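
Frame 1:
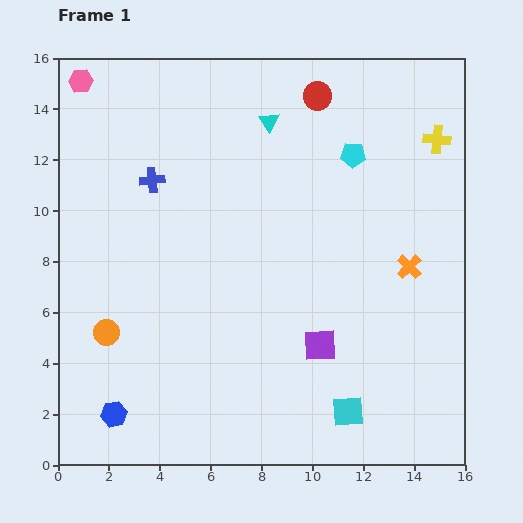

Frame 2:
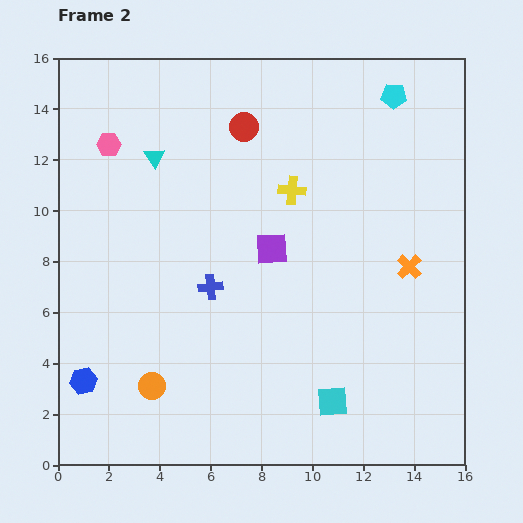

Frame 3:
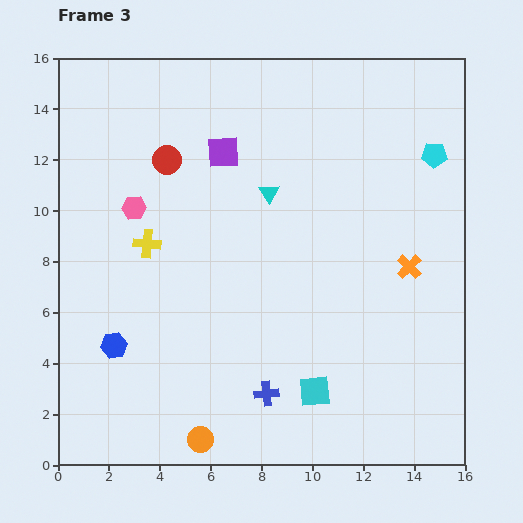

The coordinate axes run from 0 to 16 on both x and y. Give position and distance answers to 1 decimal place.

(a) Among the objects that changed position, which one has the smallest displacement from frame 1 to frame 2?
the cyan square

(moved 0.7)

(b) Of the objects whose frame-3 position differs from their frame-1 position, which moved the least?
the cyan square

(moved 1.5)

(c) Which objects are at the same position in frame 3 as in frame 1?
the orange cross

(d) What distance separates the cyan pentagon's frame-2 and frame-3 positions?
2.8

The cyan pentagon moved from (13.2, 14.5) to (14.8, 12.2), a distance of √(1.6² + 2.3²) ≈ 2.8.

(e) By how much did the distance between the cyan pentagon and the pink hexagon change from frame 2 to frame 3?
+0.6

Distance in frame 2: 11.4. Distance in frame 3: 12.0.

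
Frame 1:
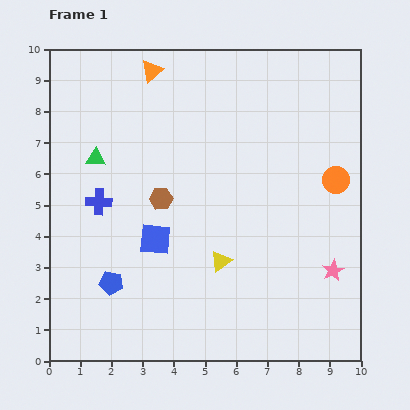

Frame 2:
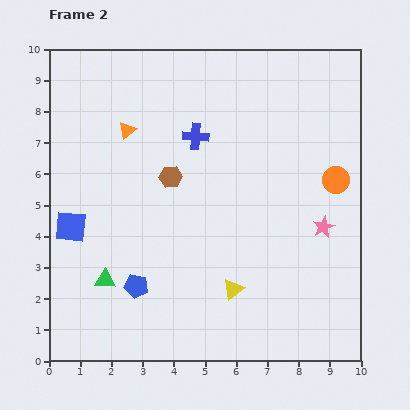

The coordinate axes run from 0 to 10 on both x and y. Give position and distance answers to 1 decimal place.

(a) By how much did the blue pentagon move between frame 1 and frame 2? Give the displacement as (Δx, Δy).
(0.8, -0.1)

The blue pentagon was at (2.0, 2.5) in frame 1 and (2.8, 2.4) in frame 2.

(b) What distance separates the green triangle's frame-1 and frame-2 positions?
3.9

The green triangle moved from (1.5, 6.5) to (1.8, 2.6), a distance of √(0.3² + 3.9²) ≈ 3.9.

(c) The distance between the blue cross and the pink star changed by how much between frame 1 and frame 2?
-2.8

Distance in frame 1: 7.8. Distance in frame 2: 5.0.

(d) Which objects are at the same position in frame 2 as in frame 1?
the orange circle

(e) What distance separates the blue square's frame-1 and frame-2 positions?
2.7

The blue square moved from (3.4, 3.9) to (0.7, 4.3), a distance of √(2.7² + 0.4²) ≈ 2.7.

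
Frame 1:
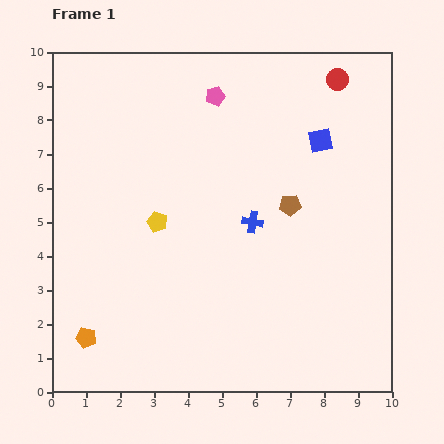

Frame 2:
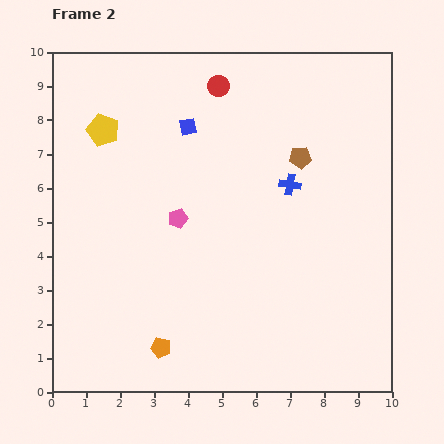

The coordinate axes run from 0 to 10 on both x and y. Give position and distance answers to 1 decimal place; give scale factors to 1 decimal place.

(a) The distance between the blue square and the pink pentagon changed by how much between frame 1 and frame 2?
-0.7

Distance in frame 1: 3.4. Distance in frame 2: 2.7.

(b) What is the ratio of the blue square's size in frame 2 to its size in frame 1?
0.7×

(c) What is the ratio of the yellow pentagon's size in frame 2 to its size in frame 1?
1.6×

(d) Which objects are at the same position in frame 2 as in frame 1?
none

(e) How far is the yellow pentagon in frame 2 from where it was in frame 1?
3.1

The yellow pentagon moved from (3.1, 5.0) to (1.5, 7.7), a distance of √(1.6² + 2.7²) ≈ 3.1.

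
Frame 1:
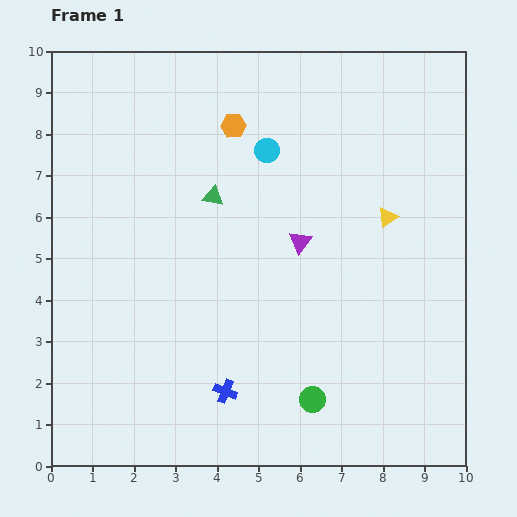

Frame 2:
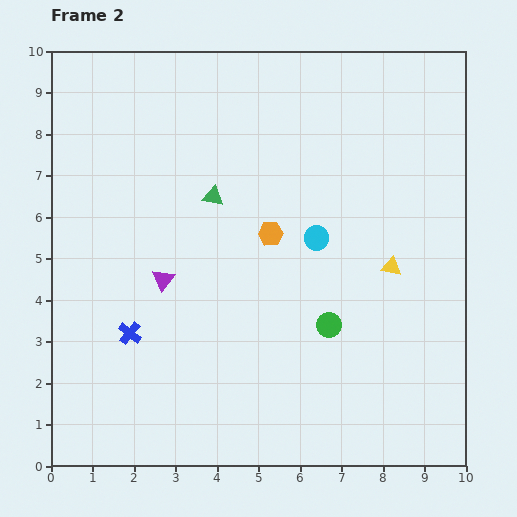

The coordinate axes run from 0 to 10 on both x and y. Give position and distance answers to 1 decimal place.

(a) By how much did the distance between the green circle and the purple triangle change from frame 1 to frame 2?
+0.3

Distance in frame 1: 3.8. Distance in frame 2: 4.1.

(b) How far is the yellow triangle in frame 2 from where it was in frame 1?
1.2

The yellow triangle moved from (8.1, 6.0) to (8.2, 4.8), a distance of √(0.1² + 1.2²) ≈ 1.2.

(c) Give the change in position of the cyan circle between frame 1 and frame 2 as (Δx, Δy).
(1.2, -2.1)

The cyan circle was at (5.2, 7.6) in frame 1 and (6.4, 5.5) in frame 2.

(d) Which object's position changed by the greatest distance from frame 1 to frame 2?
the purple triangle

(moved 3.4; next 2.8)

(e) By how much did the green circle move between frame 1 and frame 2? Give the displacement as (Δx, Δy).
(0.4, 1.8)

The green circle was at (6.3, 1.6) in frame 1 and (6.7, 3.4) in frame 2.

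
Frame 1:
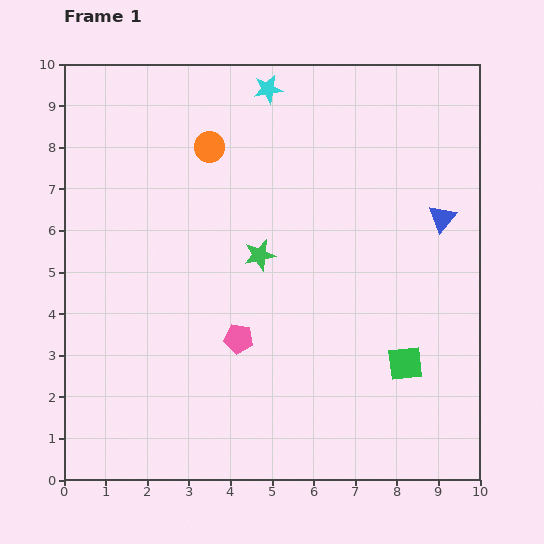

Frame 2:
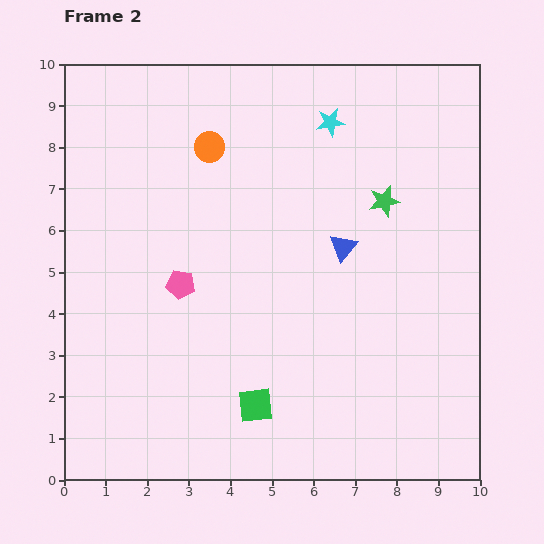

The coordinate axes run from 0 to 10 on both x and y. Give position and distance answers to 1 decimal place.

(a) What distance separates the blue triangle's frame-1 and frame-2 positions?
2.5

The blue triangle moved from (9.1, 6.3) to (6.7, 5.6), a distance of √(2.4² + 0.7²) ≈ 2.5.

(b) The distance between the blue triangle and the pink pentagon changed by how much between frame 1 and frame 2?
-1.7

Distance in frame 1: 5.7. Distance in frame 2: 4.0.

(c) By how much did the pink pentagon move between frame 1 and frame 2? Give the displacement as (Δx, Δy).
(-1.4, 1.3)

The pink pentagon was at (4.2, 3.4) in frame 1 and (2.8, 4.7) in frame 2.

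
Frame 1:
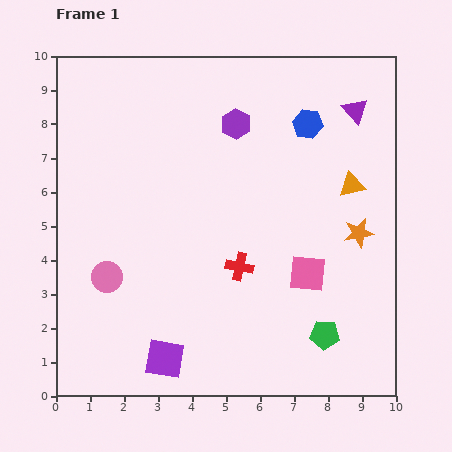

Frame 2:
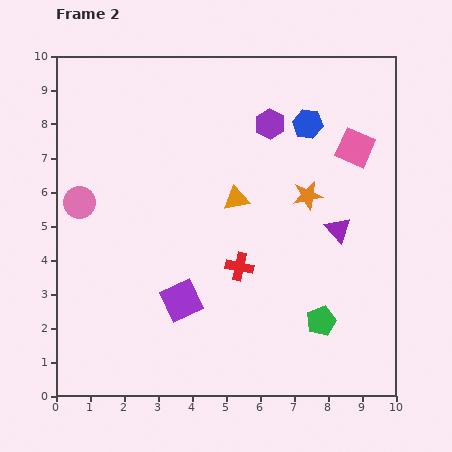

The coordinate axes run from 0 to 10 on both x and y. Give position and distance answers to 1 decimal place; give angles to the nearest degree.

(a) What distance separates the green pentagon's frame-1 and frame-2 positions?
0.4

The green pentagon moved from (7.9, 1.8) to (7.8, 2.2), a distance of √(0.1² + 0.4²) ≈ 0.4.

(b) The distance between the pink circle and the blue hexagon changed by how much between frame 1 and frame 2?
-0.3

Distance in frame 1: 7.4. Distance in frame 2: 7.1.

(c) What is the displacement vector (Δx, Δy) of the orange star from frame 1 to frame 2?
(-1.5, 1.1)

The orange star was at (8.9, 4.8) in frame 1 and (7.4, 5.9) in frame 2.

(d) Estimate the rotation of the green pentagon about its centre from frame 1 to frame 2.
26° counter-clockwise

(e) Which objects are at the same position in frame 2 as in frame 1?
the red cross, the blue hexagon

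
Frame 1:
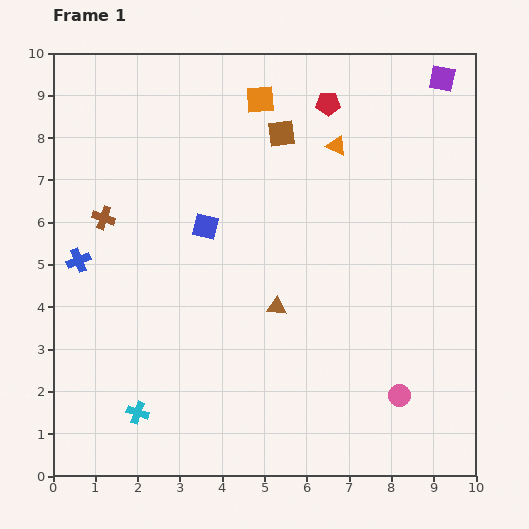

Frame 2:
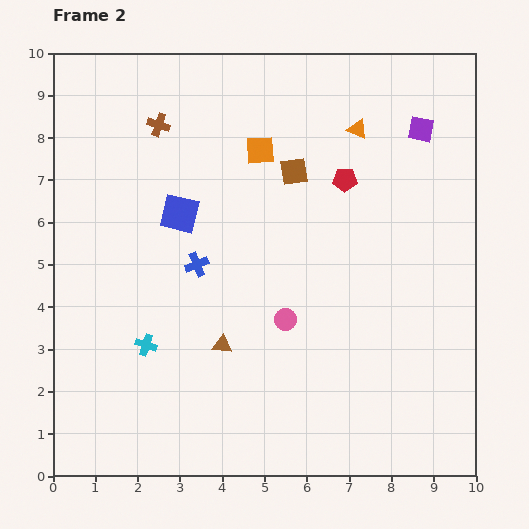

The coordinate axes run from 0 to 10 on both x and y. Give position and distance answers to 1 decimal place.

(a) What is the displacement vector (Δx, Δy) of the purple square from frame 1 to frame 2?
(-0.5, -1.2)

The purple square was at (9.2, 9.4) in frame 1 and (8.7, 8.2) in frame 2.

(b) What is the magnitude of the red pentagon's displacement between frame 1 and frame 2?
1.8

The red pentagon moved from (6.5, 8.8) to (6.9, 7.0), a distance of √(0.4² + 1.8²) ≈ 1.8.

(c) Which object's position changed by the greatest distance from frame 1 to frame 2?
the pink circle

(moved 3.2; next 2.8)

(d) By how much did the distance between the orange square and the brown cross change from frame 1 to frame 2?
-2.1

Distance in frame 1: 4.6. Distance in frame 2: 2.5.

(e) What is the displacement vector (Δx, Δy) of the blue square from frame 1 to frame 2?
(-0.6, 0.3)

The blue square was at (3.6, 5.9) in frame 1 and (3.0, 6.2) in frame 2.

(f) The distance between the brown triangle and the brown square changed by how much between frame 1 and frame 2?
+0.3

Distance in frame 1: 4.1. Distance in frame 2: 4.4.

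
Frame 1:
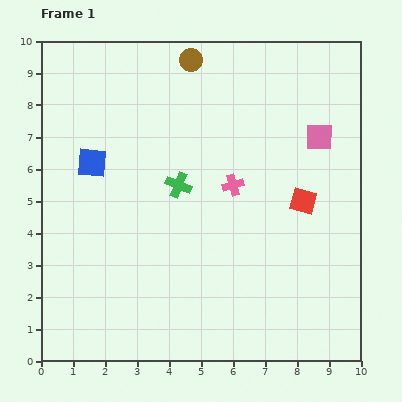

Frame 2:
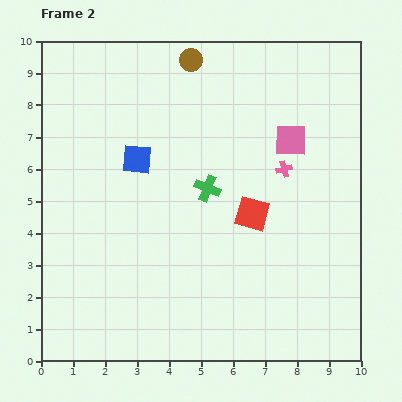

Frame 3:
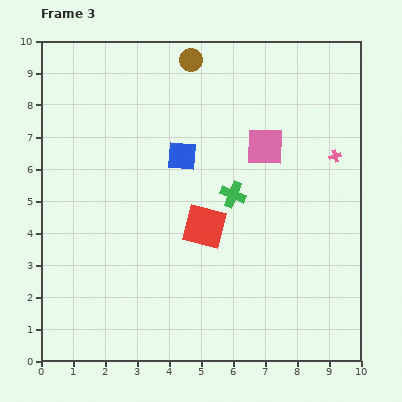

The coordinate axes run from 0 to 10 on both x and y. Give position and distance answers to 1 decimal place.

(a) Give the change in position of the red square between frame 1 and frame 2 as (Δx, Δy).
(-1.6, -0.4)

The red square was at (8.2, 5.0) in frame 1 and (6.6, 4.6) in frame 2.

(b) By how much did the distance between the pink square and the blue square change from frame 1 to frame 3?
-4.5

Distance in frame 1: 7.1. Distance in frame 3: 2.6.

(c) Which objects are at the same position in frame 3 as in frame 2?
the brown circle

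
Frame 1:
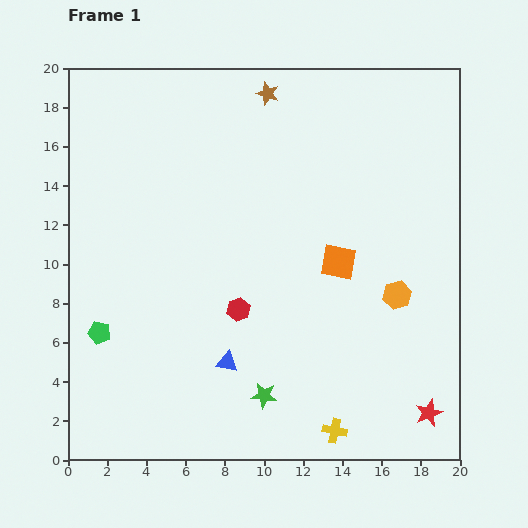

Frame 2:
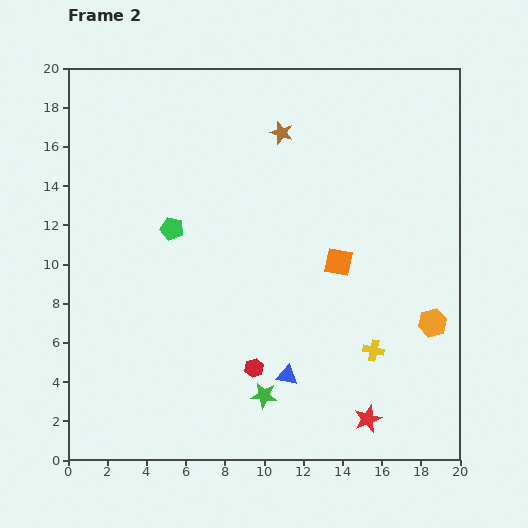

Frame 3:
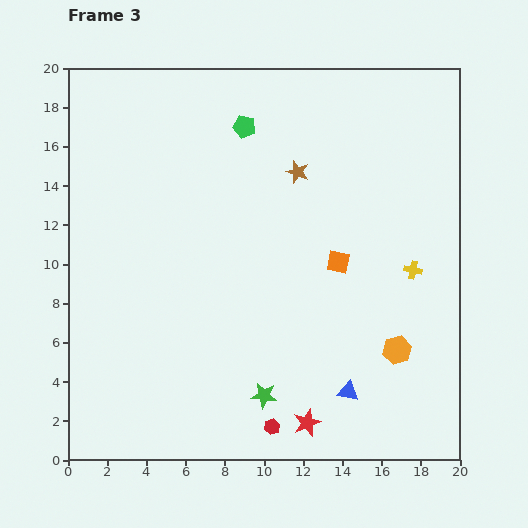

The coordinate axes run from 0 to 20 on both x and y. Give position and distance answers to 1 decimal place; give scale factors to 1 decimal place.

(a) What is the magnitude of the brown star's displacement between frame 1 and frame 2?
2.1

The brown star moved from (10.2, 18.7) to (10.9, 16.7), a distance of √(0.7² + 2.0²) ≈ 2.1.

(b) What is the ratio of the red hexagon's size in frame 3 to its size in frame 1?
0.7×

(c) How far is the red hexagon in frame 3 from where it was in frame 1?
6.2

The red hexagon moved from (8.7, 7.7) to (10.4, 1.7), a distance of √(1.7² + 6.0²) ≈ 6.2.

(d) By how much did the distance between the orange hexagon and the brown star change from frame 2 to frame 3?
-2.0

Distance in frame 2: 12.4. Distance in frame 3: 10.4.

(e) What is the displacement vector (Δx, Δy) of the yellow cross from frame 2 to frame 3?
(2.0, 4.1)

The yellow cross was at (15.6, 5.6) in frame 2 and (17.6, 9.7) in frame 3.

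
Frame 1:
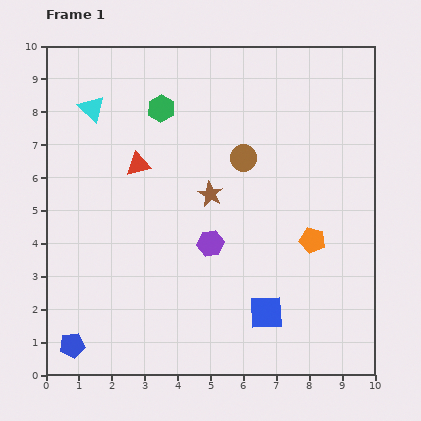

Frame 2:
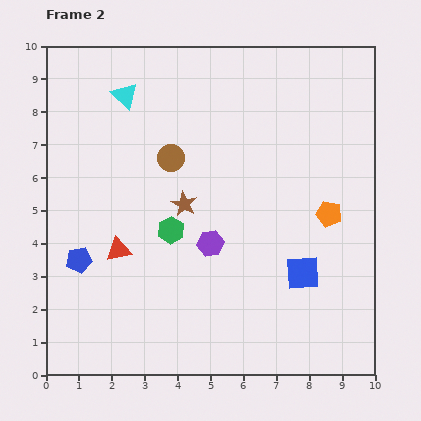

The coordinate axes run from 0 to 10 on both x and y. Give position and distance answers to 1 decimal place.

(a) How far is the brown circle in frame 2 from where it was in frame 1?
2.2

The brown circle moved from (6.0, 6.6) to (3.8, 6.6), a distance of √(2.2² + 0.0²) ≈ 2.2.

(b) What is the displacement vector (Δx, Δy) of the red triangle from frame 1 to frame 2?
(-0.6, -2.6)

The red triangle was at (2.8, 6.4) in frame 1 and (2.2, 3.8) in frame 2.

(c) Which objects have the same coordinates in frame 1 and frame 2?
the purple hexagon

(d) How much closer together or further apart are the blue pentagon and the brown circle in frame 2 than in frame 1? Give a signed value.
-3.5

Distance in frame 1: 7.7. Distance in frame 2: 4.2.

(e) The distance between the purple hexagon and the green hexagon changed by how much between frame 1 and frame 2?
-3.1

Distance in frame 1: 4.4. Distance in frame 2: 1.3.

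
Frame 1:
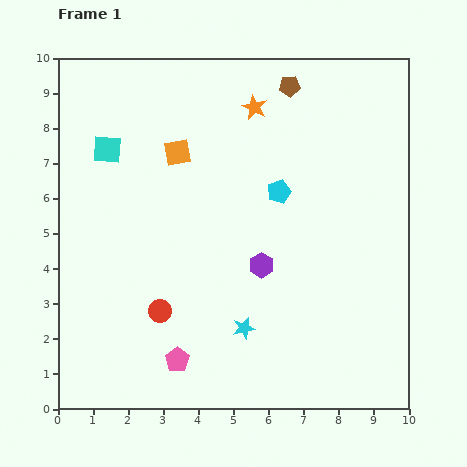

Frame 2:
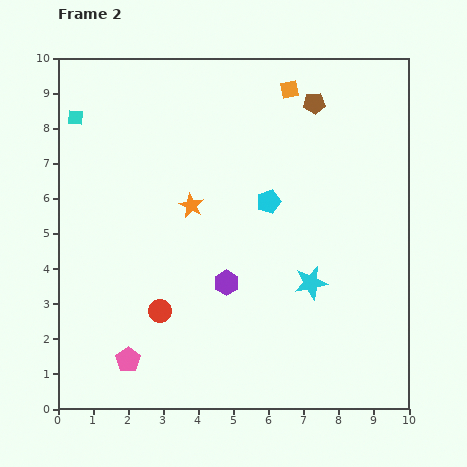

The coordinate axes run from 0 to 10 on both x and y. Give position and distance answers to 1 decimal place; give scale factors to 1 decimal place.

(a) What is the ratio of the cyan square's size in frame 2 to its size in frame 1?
0.6×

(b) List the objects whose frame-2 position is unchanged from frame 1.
the red circle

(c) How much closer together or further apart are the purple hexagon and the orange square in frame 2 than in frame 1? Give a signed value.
+1.8

Distance in frame 1: 4.0. Distance in frame 2: 5.8.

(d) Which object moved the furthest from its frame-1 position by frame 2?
the orange square

(moved 3.7; next 3.3)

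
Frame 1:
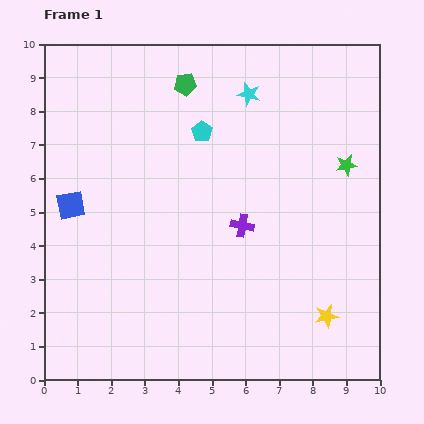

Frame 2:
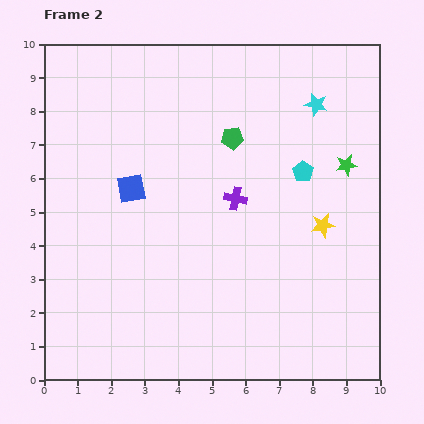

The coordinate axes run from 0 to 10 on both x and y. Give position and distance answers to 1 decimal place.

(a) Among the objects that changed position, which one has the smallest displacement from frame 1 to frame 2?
the purple cross

(moved 0.8)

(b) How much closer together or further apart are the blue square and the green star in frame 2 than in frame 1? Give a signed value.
-1.9

Distance in frame 1: 8.3. Distance in frame 2: 6.4.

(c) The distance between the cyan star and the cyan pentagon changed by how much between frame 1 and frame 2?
+0.2

Distance in frame 1: 1.8. Distance in frame 2: 2.0.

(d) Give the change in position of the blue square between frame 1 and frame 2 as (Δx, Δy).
(1.8, 0.5)

The blue square was at (0.8, 5.2) in frame 1 and (2.6, 5.7) in frame 2.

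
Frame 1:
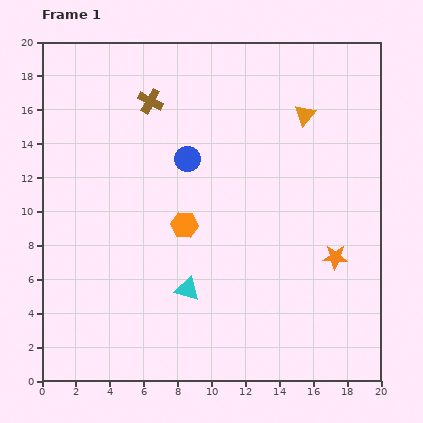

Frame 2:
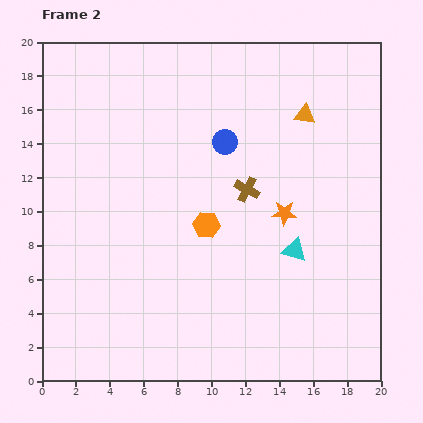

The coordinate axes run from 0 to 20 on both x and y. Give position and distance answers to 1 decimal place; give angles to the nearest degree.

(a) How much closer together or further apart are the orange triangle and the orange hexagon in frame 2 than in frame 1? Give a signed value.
-0.9

Distance in frame 1: 9.6. Distance in frame 2: 8.7.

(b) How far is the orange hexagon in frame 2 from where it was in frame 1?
1.3

The orange hexagon moved from (8.4, 9.2) to (9.7, 9.2), a distance of √(1.3² + 0.0²) ≈ 1.3.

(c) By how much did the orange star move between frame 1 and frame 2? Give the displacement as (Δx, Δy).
(-3.0, 2.6)

The orange star was at (17.3, 7.3) in frame 1 and (14.3, 9.9) in frame 2.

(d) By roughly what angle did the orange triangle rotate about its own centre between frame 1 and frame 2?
55° clockwise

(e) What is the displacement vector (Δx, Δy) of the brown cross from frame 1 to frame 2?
(5.7, -5.2)

The brown cross was at (6.4, 16.5) in frame 1 and (12.1, 11.3) in frame 2.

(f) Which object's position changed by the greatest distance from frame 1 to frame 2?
the brown cross

(moved 7.7; next 6.7)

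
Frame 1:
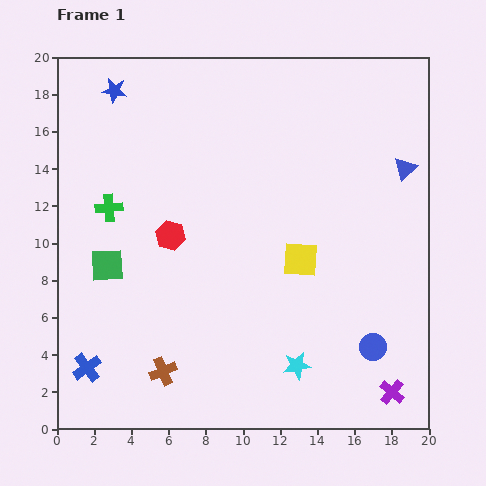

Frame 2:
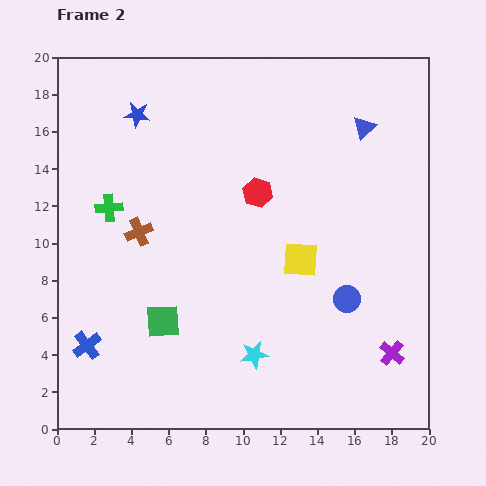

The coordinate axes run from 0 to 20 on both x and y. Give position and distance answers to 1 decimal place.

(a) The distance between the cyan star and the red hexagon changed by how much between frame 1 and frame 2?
-1.1

Distance in frame 1: 9.8. Distance in frame 2: 8.7.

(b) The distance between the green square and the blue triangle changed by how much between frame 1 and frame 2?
-1.8

Distance in frame 1: 16.8. Distance in frame 2: 15.0.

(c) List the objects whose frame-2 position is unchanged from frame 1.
the green cross, the yellow square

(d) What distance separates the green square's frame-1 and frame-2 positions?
4.2

The green square moved from (2.7, 8.8) to (5.7, 5.8), a distance of √(3.0² + 3.0²) ≈ 4.2.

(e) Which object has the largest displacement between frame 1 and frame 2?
the brown cross

(moved 7.6; next 5.2)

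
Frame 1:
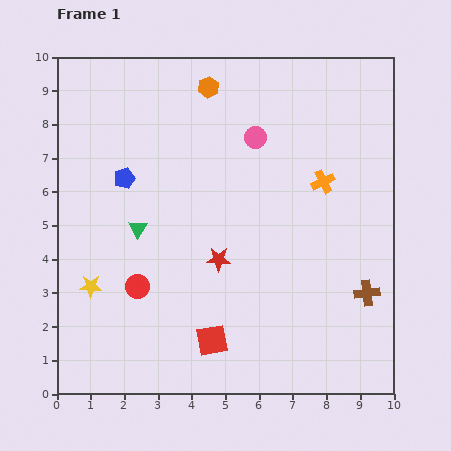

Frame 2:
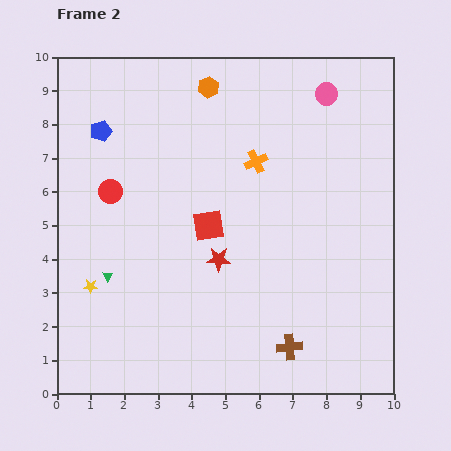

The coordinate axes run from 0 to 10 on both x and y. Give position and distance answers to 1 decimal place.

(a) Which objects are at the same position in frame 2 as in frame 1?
the red star, the orange hexagon, the yellow star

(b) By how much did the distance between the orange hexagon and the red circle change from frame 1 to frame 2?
-2.1

Distance in frame 1: 6.3. Distance in frame 2: 4.2.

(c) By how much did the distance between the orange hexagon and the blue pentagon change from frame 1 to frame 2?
-0.2

Distance in frame 1: 3.7. Distance in frame 2: 3.5.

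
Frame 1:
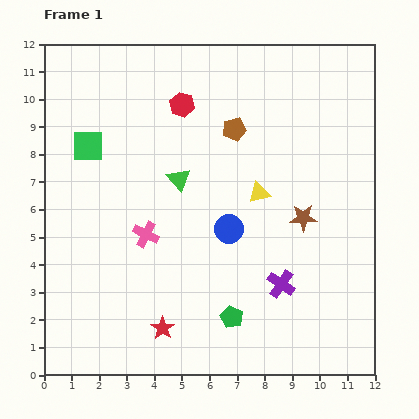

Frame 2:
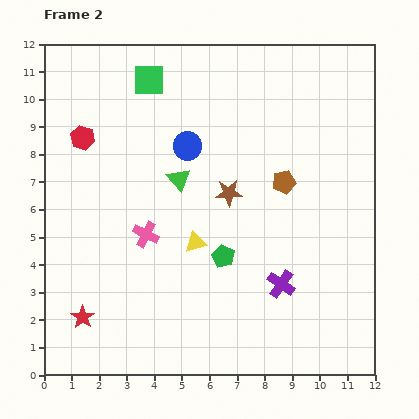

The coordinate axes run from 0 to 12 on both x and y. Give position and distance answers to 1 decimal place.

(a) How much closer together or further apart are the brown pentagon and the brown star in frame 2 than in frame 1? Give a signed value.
-2.1

Distance in frame 1: 4.1. Distance in frame 2: 2.0.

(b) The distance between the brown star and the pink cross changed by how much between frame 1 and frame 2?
-2.3

Distance in frame 1: 5.7. Distance in frame 2: 3.4.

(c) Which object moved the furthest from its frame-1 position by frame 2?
the red hexagon

(moved 3.8; next 3.4)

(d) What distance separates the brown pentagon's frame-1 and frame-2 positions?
2.6

The brown pentagon moved from (6.9, 8.9) to (8.7, 7.0), a distance of √(1.8² + 1.9²) ≈ 2.6.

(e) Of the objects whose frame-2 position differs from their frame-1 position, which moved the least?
the green pentagon

(moved 2.2)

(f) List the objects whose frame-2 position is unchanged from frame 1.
the purple cross, the pink cross, the green triangle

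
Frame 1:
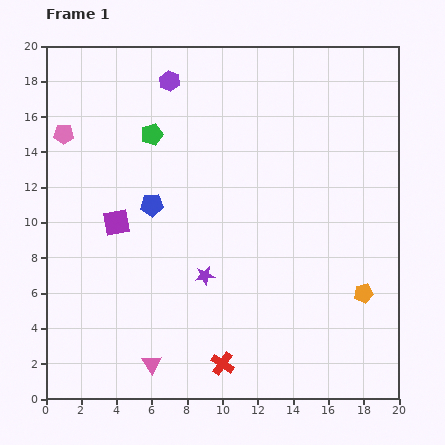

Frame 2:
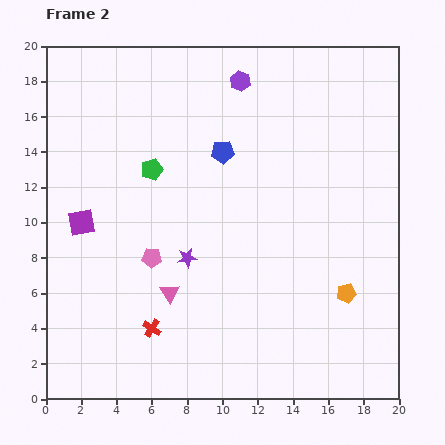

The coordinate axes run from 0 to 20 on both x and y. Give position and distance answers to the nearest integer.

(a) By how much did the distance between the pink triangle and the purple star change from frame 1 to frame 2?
-4

Distance in frame 1: 6. Distance in frame 2: 2.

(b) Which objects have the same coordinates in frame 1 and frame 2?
none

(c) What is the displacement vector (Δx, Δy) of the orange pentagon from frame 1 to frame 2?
(-1, 0)

The orange pentagon was at (18, 6) in frame 1 and (17, 6) in frame 2.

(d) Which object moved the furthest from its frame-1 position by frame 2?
the pink pentagon

(moved 9; next 5)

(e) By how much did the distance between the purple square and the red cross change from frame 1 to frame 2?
-3

Distance in frame 1: 10. Distance in frame 2: 7.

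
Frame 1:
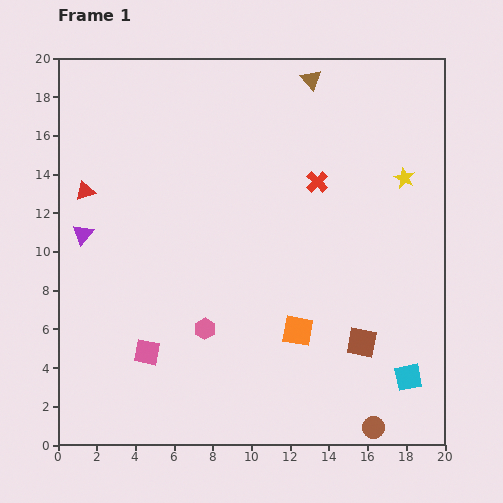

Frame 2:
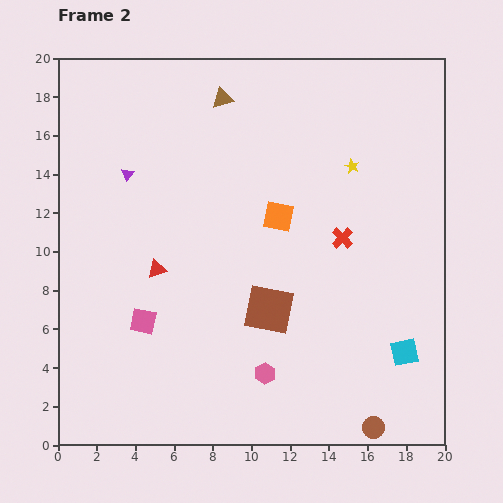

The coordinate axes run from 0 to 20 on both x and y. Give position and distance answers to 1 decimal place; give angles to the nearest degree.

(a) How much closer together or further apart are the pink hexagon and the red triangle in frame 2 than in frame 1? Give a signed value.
-1.6

Distance in frame 1: 9.4. Distance in frame 2: 7.8.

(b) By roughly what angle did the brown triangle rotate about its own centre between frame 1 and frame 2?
54° clockwise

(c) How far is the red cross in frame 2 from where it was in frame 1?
3.2

The red cross moved from (13.4, 13.6) to (14.7, 10.7), a distance of √(1.3² + 2.9²) ≈ 3.2.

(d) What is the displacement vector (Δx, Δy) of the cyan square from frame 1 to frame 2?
(-0.2, 1.3)

The cyan square was at (18.1, 3.5) in frame 1 and (17.9, 4.8) in frame 2.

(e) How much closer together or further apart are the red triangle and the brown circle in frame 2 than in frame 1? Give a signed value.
-5.4

Distance in frame 1: 19.3. Distance in frame 2: 13.9.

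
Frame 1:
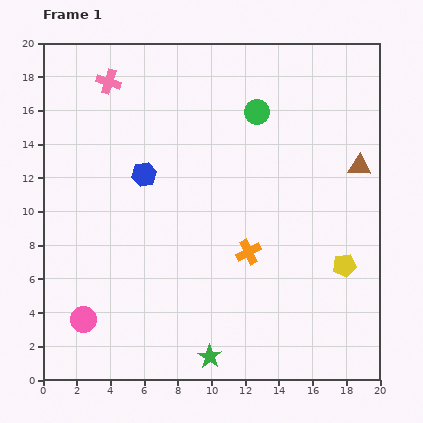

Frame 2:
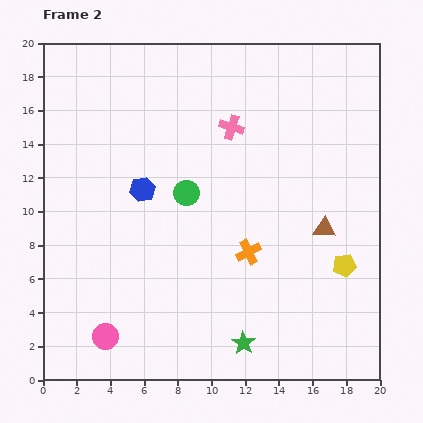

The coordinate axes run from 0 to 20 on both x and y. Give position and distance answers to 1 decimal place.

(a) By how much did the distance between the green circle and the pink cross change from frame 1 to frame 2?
-4.3

Distance in frame 1: 9.0. Distance in frame 2: 4.7.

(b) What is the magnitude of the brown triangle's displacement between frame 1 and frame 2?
4.3

The brown triangle moved from (18.8, 12.7) to (16.7, 9.0), a distance of √(2.1² + 3.7²) ≈ 4.3.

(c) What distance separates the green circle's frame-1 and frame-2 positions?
6.4

The green circle moved from (12.7, 15.9) to (8.5, 11.1), a distance of √(4.2² + 4.8²) ≈ 6.4.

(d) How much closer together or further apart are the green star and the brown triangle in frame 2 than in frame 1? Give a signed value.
-6.1

Distance in frame 1: 14.4. Distance in frame 2: 8.3.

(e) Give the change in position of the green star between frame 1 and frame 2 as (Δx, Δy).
(2.0, 0.8)

The green star was at (9.9, 1.4) in frame 1 and (11.9, 2.2) in frame 2.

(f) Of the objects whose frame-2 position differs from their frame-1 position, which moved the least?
the blue hexagon

(moved 0.9)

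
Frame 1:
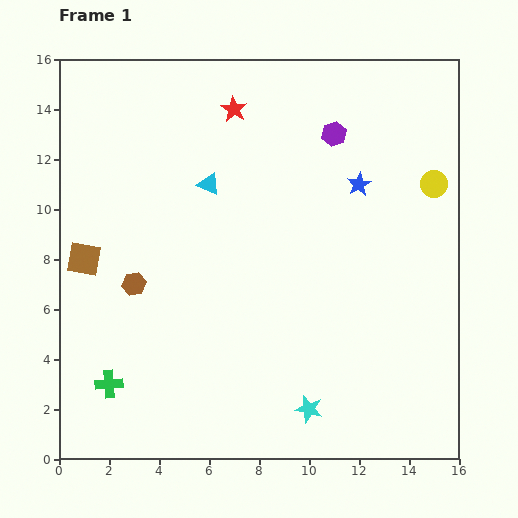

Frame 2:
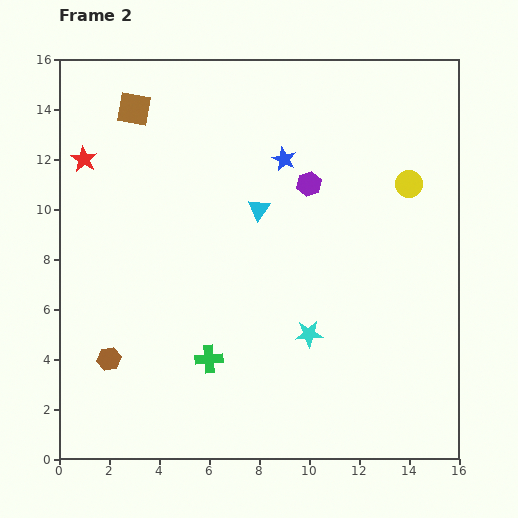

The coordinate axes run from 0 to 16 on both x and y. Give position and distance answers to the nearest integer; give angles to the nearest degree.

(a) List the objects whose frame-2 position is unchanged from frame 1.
none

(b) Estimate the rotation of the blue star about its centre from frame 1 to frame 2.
19° counter-clockwise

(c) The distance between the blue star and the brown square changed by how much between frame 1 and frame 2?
-5

Distance in frame 1: 11. Distance in frame 2: 6.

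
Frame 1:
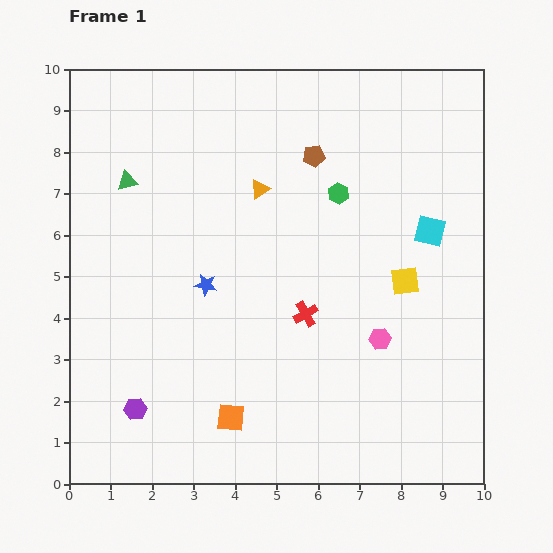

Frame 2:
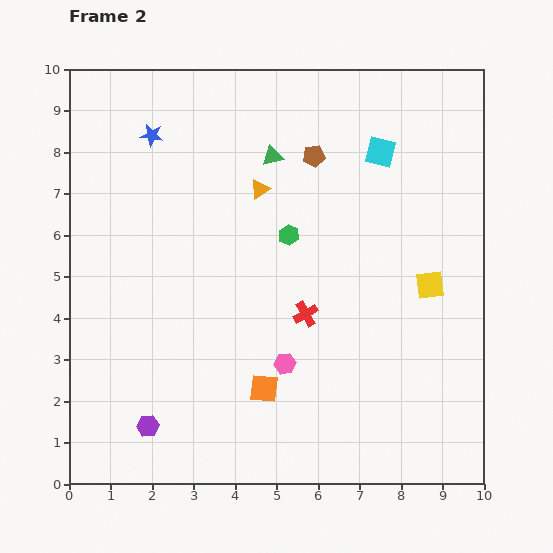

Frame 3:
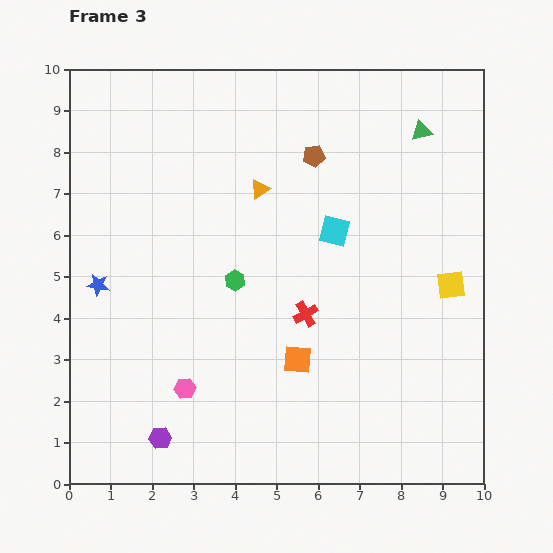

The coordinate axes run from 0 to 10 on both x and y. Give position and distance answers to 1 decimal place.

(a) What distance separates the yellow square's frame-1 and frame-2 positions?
0.6

The yellow square moved from (8.1, 4.9) to (8.7, 4.8), a distance of √(0.6² + 0.1²) ≈ 0.6.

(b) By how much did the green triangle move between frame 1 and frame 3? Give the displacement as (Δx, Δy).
(7.1, 1.2)

The green triangle was at (1.4, 7.3) in frame 1 and (8.5, 8.5) in frame 3.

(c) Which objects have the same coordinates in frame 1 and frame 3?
the orange triangle, the red cross, the brown pentagon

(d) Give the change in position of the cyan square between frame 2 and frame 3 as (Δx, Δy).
(-1.1, -1.9)

The cyan square was at (7.5, 8.0) in frame 2 and (6.4, 6.1) in frame 3.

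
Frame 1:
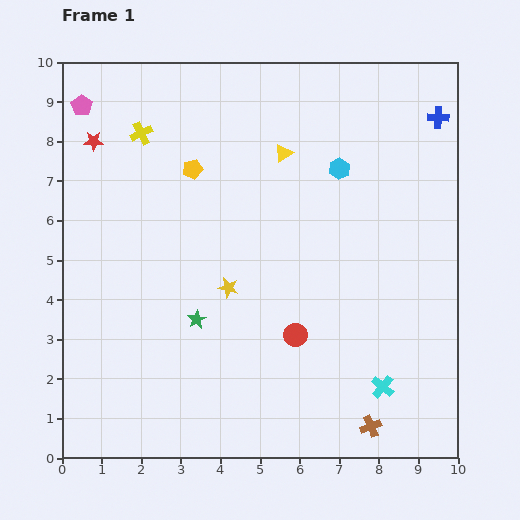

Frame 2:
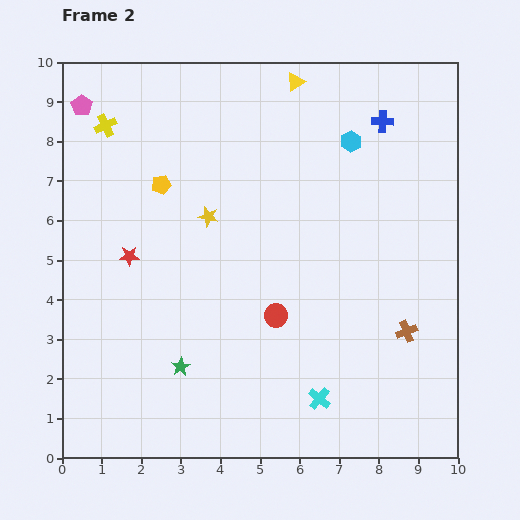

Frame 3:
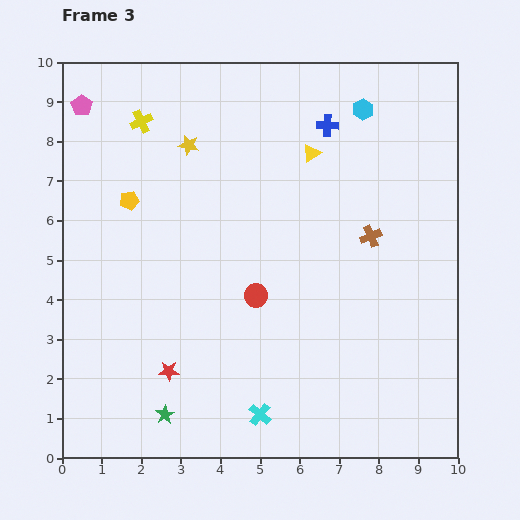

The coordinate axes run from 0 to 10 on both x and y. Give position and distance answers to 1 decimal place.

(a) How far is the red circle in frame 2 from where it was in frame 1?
0.7

The red circle moved from (5.9, 3.1) to (5.4, 3.6), a distance of √(0.5² + 0.5²) ≈ 0.7.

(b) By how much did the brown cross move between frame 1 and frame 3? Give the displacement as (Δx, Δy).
(0.0, 4.8)

The brown cross was at (7.8, 0.8) in frame 1 and (7.8, 5.6) in frame 3.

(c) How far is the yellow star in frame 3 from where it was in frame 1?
3.7

The yellow star moved from (4.2, 4.3) to (3.2, 7.9), a distance of √(1.0² + 3.6²) ≈ 3.7.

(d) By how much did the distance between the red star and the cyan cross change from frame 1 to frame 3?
-7.1

Distance in frame 1: 9.6. Distance in frame 3: 2.5.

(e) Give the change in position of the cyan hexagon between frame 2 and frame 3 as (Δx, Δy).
(0.3, 0.8)

The cyan hexagon was at (7.3, 8.0) in frame 2 and (7.6, 8.8) in frame 3.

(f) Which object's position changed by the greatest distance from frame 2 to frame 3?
the red star

(moved 3.1; next 2.6)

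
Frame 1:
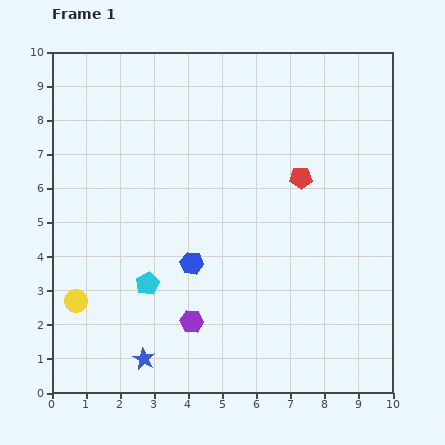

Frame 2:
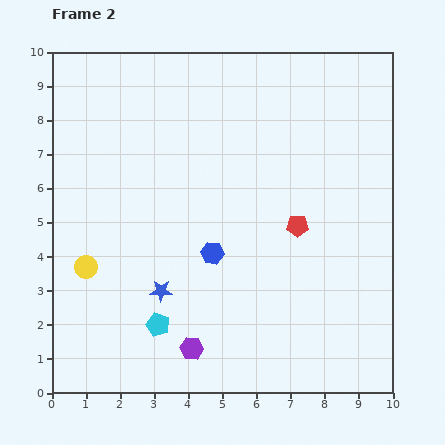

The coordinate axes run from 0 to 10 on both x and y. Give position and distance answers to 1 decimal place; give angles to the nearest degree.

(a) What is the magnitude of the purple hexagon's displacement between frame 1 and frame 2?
0.8

The purple hexagon moved from (4.1, 2.1) to (4.1, 1.3), a distance of √(0.0² + 0.8²) ≈ 0.8.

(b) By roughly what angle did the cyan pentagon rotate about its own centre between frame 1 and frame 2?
25° counter-clockwise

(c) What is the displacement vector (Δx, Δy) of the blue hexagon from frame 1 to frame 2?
(0.6, 0.3)

The blue hexagon was at (4.1, 3.8) in frame 1 and (4.7, 4.1) in frame 2.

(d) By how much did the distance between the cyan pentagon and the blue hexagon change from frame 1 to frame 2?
+1.2

Distance in frame 1: 1.4. Distance in frame 2: 2.6.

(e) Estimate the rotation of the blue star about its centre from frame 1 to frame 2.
27° counter-clockwise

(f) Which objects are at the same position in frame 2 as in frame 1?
none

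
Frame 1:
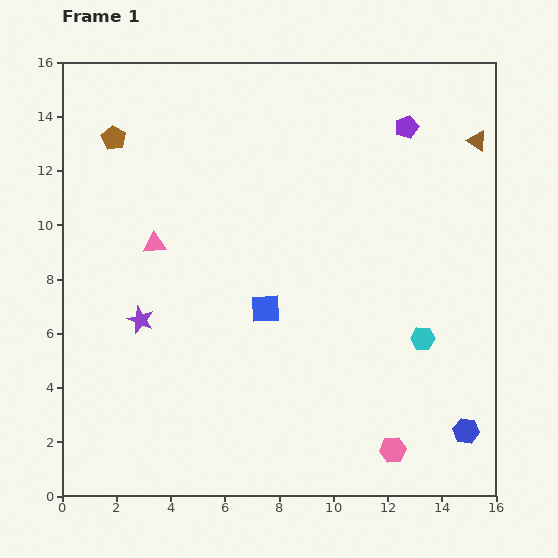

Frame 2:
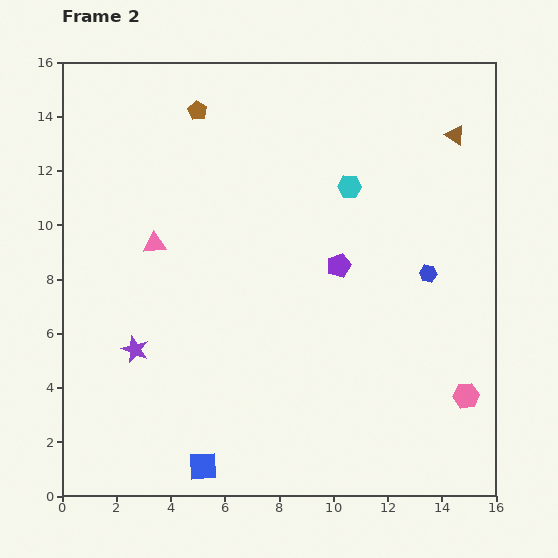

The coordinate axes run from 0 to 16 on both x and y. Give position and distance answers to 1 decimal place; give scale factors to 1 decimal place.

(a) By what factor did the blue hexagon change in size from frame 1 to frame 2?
0.7×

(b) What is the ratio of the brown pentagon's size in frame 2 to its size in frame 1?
0.8×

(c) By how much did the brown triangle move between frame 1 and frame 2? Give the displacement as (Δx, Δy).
(-0.8, 0.2)

The brown triangle was at (15.3, 13.1) in frame 1 and (14.5, 13.3) in frame 2.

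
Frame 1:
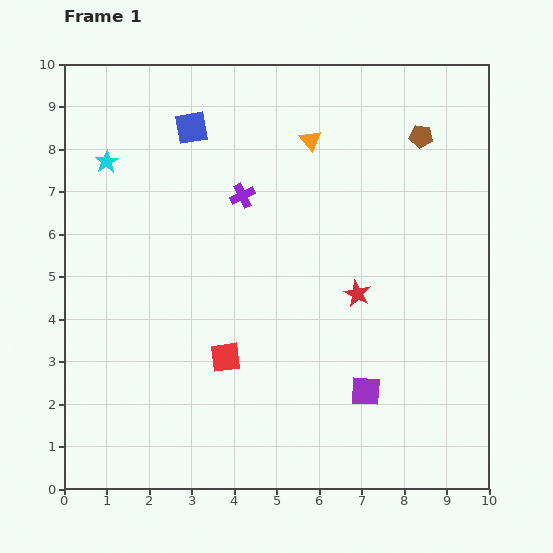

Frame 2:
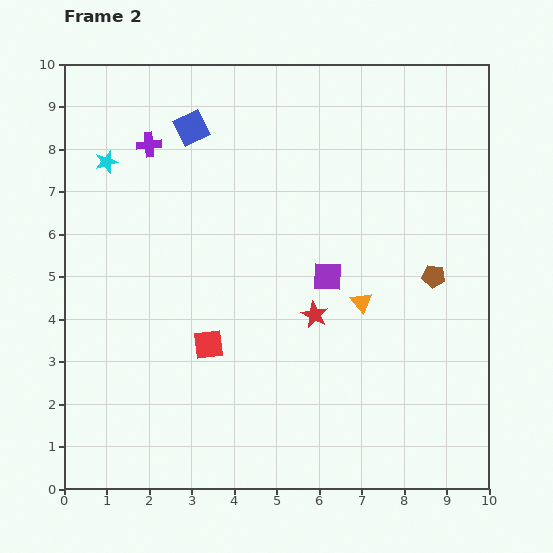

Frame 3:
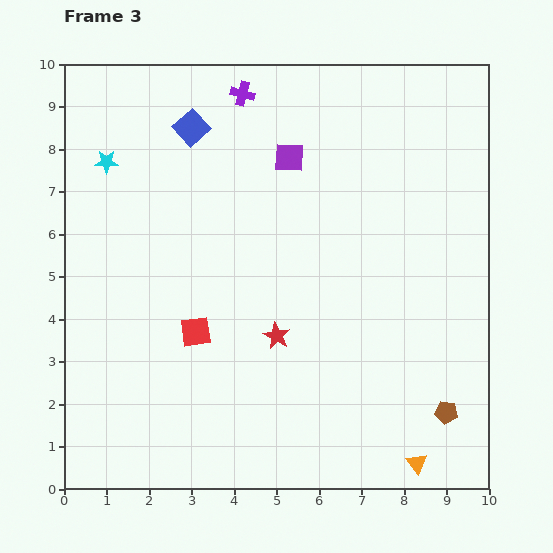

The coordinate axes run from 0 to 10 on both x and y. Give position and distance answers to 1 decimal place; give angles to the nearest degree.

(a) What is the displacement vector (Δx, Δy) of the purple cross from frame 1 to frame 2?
(-2.2, 1.2)

The purple cross was at (4.2, 6.9) in frame 1 and (2.0, 8.1) in frame 2.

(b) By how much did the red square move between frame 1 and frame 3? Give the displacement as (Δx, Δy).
(-0.7, 0.6)

The red square was at (3.8, 3.1) in frame 1 and (3.1, 3.7) in frame 3.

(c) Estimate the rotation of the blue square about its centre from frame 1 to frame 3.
33° counter-clockwise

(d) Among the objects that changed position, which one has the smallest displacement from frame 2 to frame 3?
the red square

(moved 0.4)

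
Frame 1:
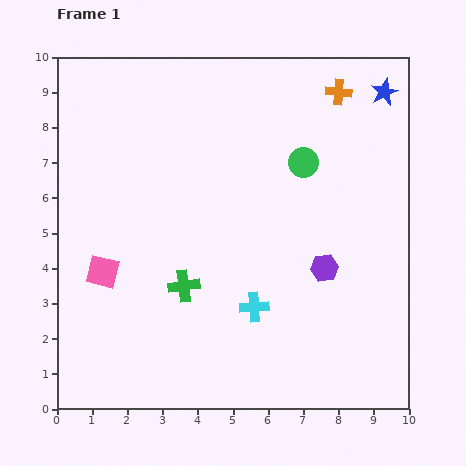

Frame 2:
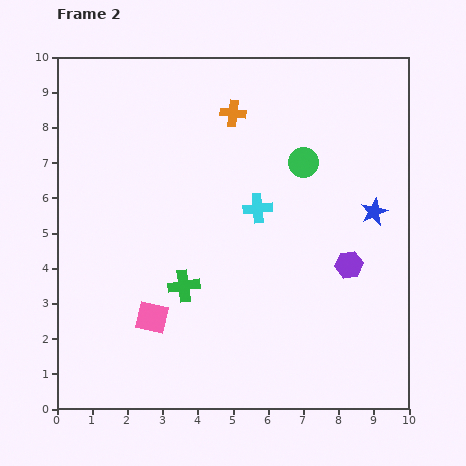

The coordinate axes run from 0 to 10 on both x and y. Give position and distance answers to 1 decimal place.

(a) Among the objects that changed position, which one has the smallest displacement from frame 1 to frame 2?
the purple hexagon

(moved 0.7)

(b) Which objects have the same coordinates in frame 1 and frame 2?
the green cross, the green circle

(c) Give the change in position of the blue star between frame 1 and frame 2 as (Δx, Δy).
(-0.3, -3.4)

The blue star was at (9.3, 9.0) in frame 1 and (9.0, 5.6) in frame 2.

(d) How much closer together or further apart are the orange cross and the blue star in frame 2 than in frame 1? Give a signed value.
+3.6

Distance in frame 1: 1.3. Distance in frame 2: 4.9.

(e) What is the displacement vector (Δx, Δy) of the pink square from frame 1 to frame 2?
(1.4, -1.3)

The pink square was at (1.3, 3.9) in frame 1 and (2.7, 2.6) in frame 2.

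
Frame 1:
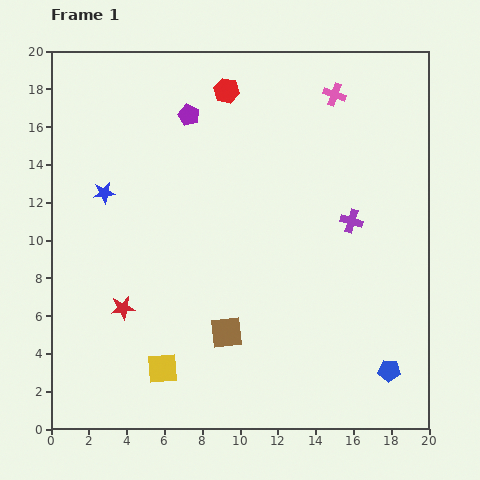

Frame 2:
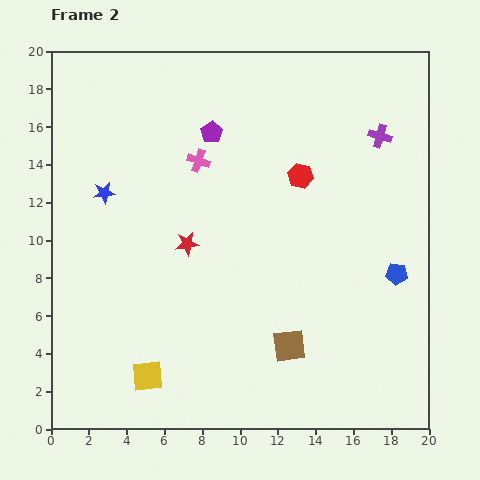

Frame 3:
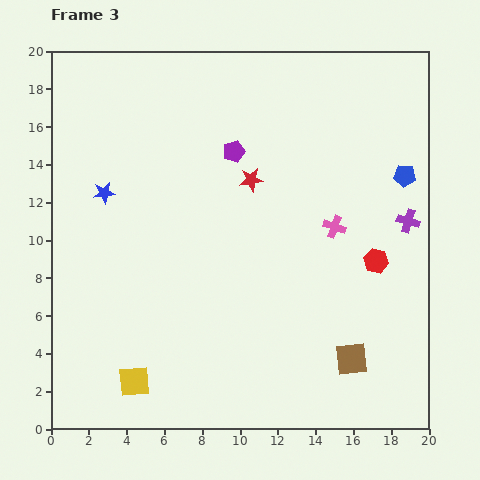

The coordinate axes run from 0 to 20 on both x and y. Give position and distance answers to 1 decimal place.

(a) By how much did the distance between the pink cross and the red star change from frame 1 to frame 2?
-11.5

Distance in frame 1: 15.9. Distance in frame 2: 4.4.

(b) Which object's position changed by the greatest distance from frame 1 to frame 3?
the red hexagon

(moved 12.0; next 10.3)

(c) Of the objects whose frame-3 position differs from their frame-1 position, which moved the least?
the yellow square

(moved 1.7)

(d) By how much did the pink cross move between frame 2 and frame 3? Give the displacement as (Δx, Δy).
(7.2, -3.5)

The pink cross was at (7.8, 14.2) in frame 2 and (15.0, 10.7) in frame 3.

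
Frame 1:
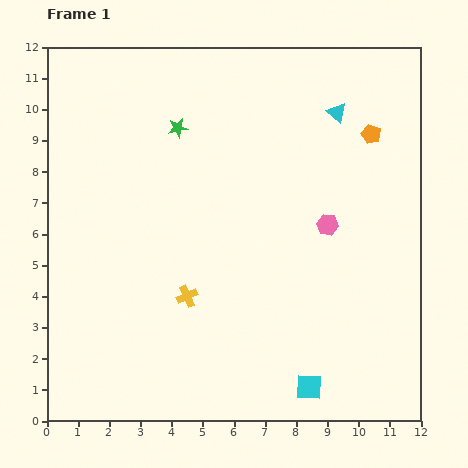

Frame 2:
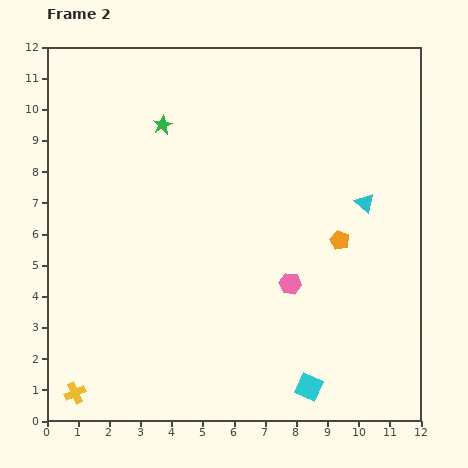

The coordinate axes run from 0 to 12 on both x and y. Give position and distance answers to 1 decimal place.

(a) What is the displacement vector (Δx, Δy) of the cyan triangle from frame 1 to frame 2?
(0.9, -2.9)

The cyan triangle was at (9.3, 9.9) in frame 1 and (10.2, 7.0) in frame 2.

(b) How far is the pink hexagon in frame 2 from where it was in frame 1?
2.2

The pink hexagon moved from (9.0, 6.3) to (7.8, 4.4), a distance of √(1.2² + 1.9²) ≈ 2.2.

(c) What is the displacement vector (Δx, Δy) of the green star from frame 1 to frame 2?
(-0.5, 0.1)

The green star was at (4.2, 9.4) in frame 1 and (3.7, 9.5) in frame 2.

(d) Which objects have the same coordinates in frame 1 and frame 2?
the cyan square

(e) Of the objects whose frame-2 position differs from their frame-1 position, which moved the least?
the green star

(moved 0.5)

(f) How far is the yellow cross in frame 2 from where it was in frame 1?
4.8

The yellow cross moved from (4.5, 4.0) to (0.9, 0.9), a distance of √(3.6² + 3.1²) ≈ 4.8.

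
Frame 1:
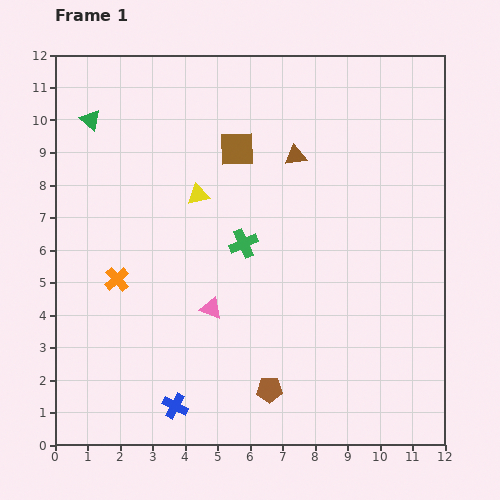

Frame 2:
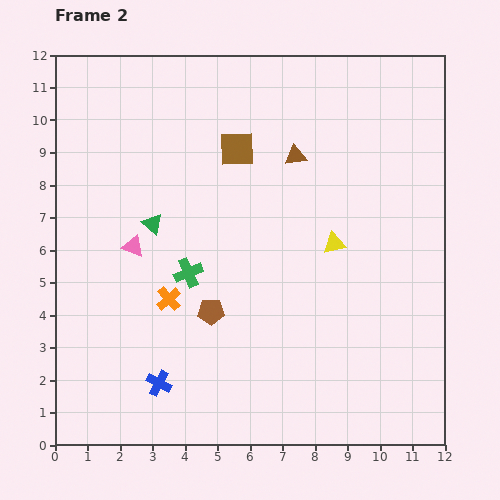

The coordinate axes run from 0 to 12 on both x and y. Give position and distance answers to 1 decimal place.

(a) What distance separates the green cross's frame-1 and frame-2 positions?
1.9

The green cross moved from (5.8, 6.2) to (4.1, 5.3), a distance of √(1.7² + 0.9²) ≈ 1.9.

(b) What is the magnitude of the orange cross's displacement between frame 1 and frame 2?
1.7

The orange cross moved from (1.9, 5.1) to (3.5, 4.5), a distance of √(1.6² + 0.6²) ≈ 1.7.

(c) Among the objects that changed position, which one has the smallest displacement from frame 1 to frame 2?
the blue cross

(moved 0.9)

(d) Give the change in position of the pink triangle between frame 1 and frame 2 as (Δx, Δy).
(-2.4, 1.9)

The pink triangle was at (4.8, 4.2) in frame 1 and (2.4, 6.1) in frame 2.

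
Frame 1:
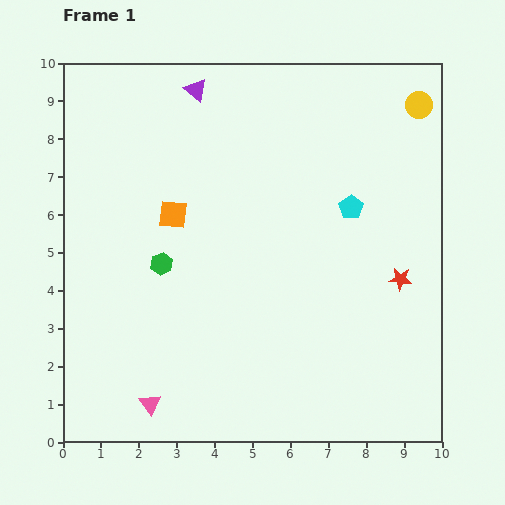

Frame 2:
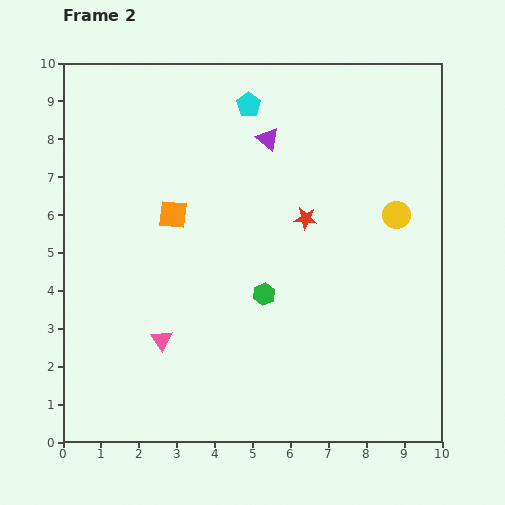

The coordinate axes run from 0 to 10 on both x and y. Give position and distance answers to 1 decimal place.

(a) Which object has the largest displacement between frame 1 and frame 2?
the cyan pentagon

(moved 3.8; next 3.0)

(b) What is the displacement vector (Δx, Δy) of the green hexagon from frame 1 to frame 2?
(2.7, -0.8)

The green hexagon was at (2.6, 4.7) in frame 1 and (5.3, 3.9) in frame 2.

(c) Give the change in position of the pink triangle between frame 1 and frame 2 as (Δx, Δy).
(0.3, 1.7)

The pink triangle was at (2.3, 1.0) in frame 1 and (2.6, 2.7) in frame 2.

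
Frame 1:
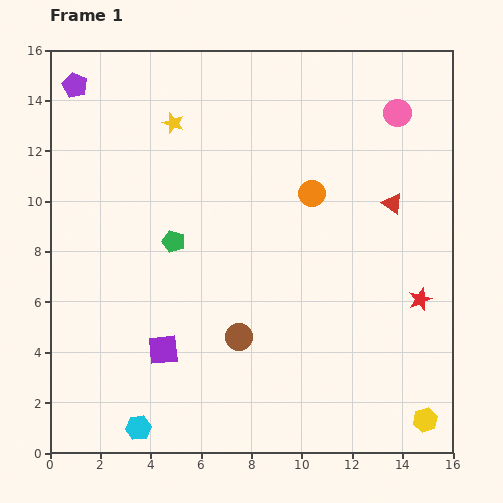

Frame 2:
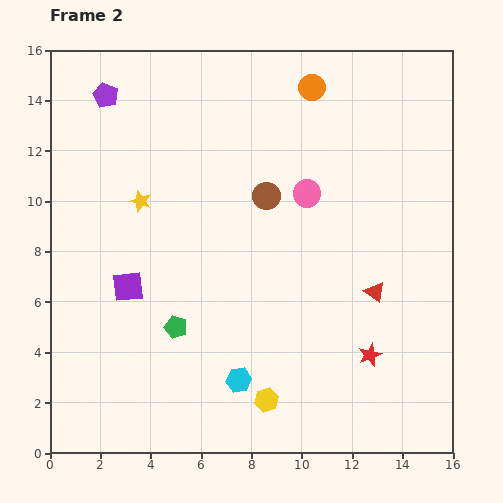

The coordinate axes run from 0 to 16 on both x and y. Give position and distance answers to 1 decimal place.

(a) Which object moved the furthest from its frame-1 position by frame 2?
the yellow hexagon

(moved 6.4; next 5.7)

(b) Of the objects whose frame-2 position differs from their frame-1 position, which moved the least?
the purple pentagon

(moved 1.3)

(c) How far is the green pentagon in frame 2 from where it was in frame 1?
3.4

The green pentagon moved from (4.9, 8.4) to (5.0, 5.0), a distance of √(0.1² + 3.4²) ≈ 3.4.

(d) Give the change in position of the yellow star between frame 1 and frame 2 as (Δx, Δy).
(-1.3, -3.1)

The yellow star was at (4.9, 13.1) in frame 1 and (3.6, 10.0) in frame 2.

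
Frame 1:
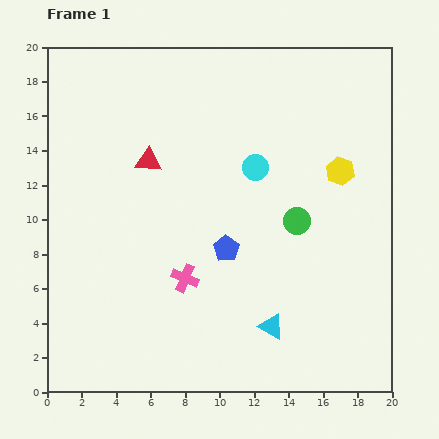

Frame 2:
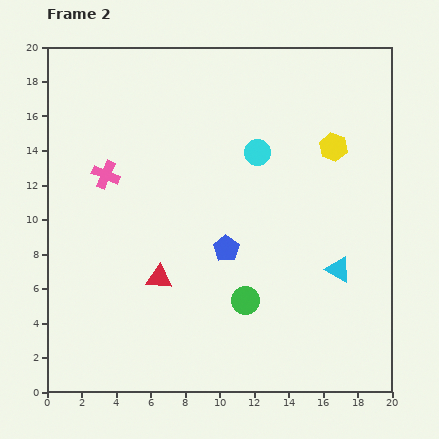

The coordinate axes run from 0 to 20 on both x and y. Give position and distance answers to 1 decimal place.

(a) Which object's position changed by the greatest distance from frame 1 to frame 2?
the pink cross

(moved 7.6; next 6.8)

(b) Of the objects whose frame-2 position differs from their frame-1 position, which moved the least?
the cyan circle

(moved 0.9)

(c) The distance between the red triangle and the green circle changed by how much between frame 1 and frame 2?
-4.1

Distance in frame 1: 9.3. Distance in frame 2: 5.2.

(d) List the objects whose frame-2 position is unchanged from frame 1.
the blue pentagon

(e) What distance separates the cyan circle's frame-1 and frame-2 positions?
0.9

The cyan circle moved from (12.1, 13.0) to (12.2, 13.9), a distance of √(0.1² + 0.9²) ≈ 0.9.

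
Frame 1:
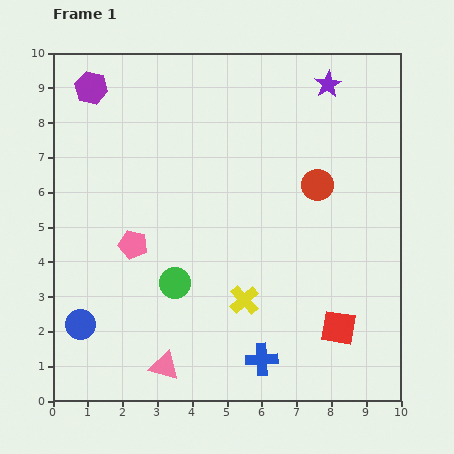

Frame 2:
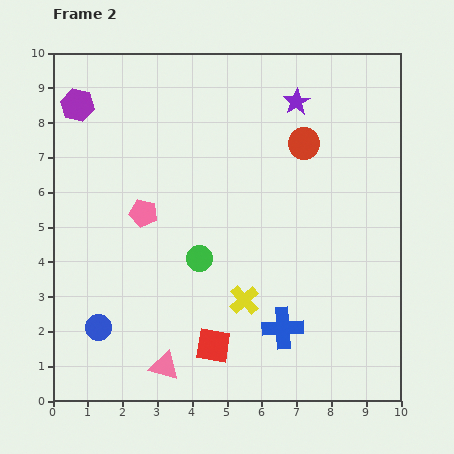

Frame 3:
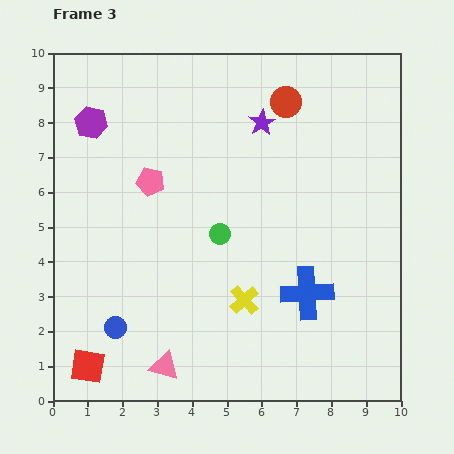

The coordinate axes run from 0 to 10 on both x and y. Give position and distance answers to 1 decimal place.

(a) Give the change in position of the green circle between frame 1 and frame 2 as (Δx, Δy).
(0.7, 0.7)

The green circle was at (3.5, 3.4) in frame 1 and (4.2, 4.1) in frame 2.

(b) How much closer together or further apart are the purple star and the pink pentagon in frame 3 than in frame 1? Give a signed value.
-3.6

Distance in frame 1: 7.2. Distance in frame 3: 3.6.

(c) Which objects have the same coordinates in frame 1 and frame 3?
the yellow cross, the pink triangle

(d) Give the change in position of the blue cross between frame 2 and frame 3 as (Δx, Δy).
(0.7, 1.0)

The blue cross was at (6.6, 2.1) in frame 2 and (7.3, 3.1) in frame 3.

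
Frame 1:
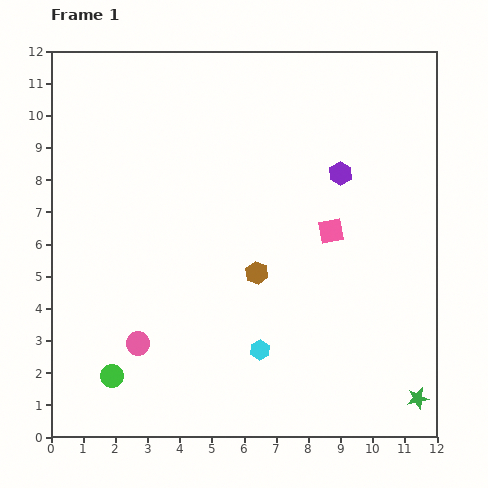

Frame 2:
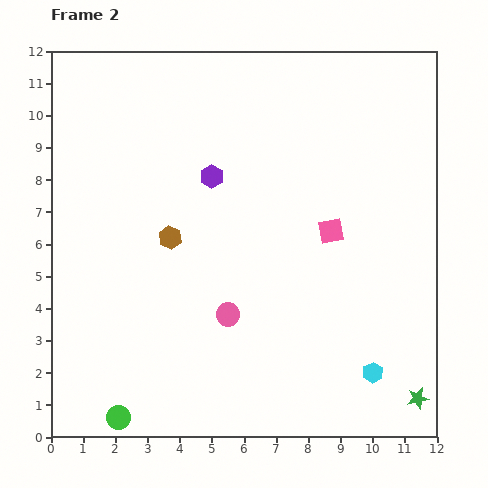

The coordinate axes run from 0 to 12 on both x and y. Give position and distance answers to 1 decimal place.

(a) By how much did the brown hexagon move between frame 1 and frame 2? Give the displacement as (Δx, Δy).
(-2.7, 1.1)

The brown hexagon was at (6.4, 5.1) in frame 1 and (3.7, 6.2) in frame 2.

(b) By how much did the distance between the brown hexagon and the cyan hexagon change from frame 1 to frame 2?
+5.2

Distance in frame 1: 2.4. Distance in frame 2: 7.6.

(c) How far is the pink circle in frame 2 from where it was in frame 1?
2.9

The pink circle moved from (2.7, 2.9) to (5.5, 3.8), a distance of √(2.8² + 0.9²) ≈ 2.9.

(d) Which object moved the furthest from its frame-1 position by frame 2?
the purple hexagon

(moved 4.0; next 3.6)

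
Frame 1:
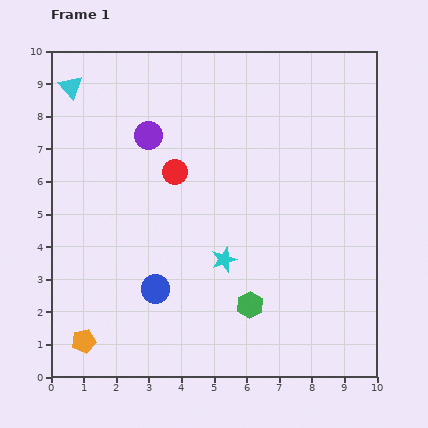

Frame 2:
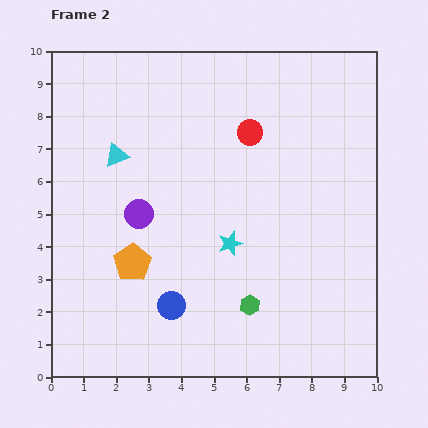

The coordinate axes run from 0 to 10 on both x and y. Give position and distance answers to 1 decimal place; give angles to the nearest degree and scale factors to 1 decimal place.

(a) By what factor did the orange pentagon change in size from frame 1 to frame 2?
1.6×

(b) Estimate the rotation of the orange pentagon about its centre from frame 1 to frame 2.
22° counter-clockwise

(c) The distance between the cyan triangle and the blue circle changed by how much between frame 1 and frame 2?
-1.8

Distance in frame 1: 6.7. Distance in frame 2: 4.9.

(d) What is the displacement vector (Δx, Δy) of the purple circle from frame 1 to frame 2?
(-0.3, -2.4)

The purple circle was at (3.0, 7.4) in frame 1 and (2.7, 5.0) in frame 2.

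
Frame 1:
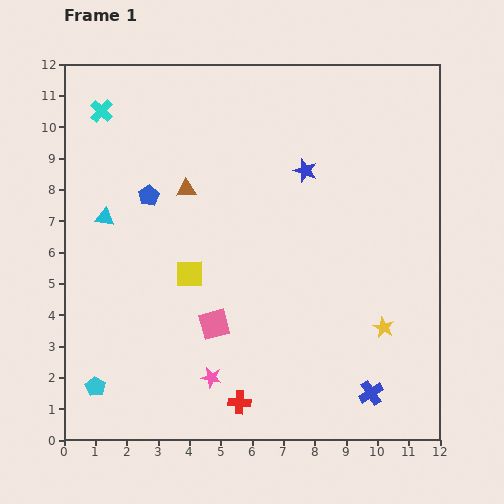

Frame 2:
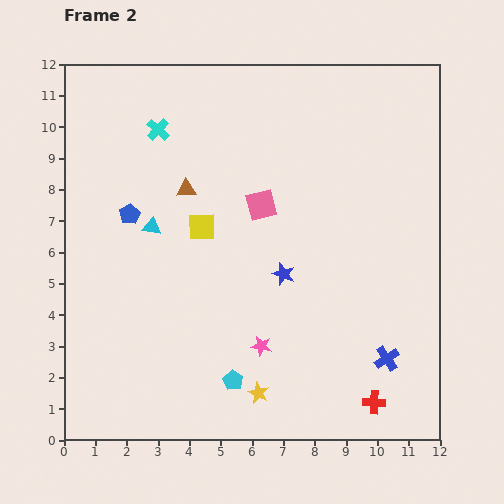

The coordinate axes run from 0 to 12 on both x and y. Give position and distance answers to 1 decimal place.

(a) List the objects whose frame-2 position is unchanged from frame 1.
the brown triangle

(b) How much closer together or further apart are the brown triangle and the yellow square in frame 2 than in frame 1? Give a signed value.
-1.4

Distance in frame 1: 2.7. Distance in frame 2: 1.3.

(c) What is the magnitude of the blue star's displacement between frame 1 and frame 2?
3.4

The blue star moved from (7.7, 8.6) to (7.0, 5.3), a distance of √(0.7² + 3.3²) ≈ 3.4.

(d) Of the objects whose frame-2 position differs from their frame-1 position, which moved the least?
the blue pentagon

(moved 0.8)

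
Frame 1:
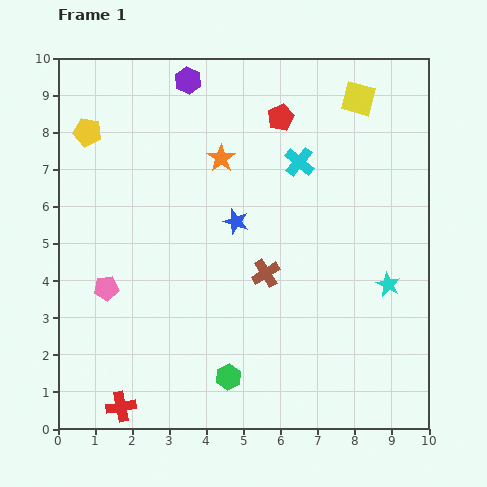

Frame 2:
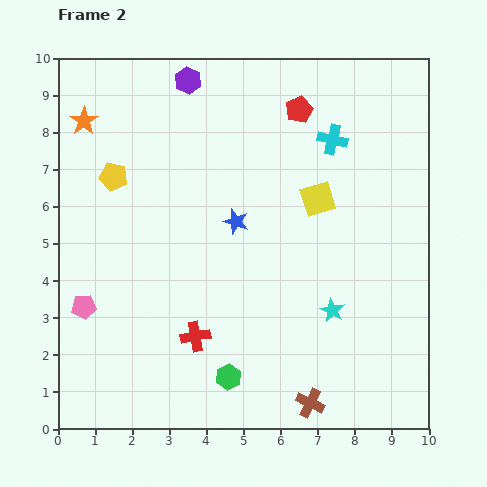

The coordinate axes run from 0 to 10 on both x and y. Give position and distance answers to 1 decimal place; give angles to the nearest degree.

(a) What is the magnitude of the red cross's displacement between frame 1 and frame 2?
2.8

The red cross moved from (1.7, 0.6) to (3.7, 2.5), a distance of √(2.0² + 1.9²) ≈ 2.8.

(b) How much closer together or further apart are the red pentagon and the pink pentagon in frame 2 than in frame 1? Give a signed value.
+1.3

Distance in frame 1: 6.6. Distance in frame 2: 7.9.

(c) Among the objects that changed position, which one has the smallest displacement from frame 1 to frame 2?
the red pentagon

(moved 0.5)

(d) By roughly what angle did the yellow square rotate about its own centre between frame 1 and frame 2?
32° counter-clockwise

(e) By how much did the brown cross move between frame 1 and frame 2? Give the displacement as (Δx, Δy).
(1.2, -3.5)

The brown cross was at (5.6, 4.2) in frame 1 and (6.8, 0.7) in frame 2.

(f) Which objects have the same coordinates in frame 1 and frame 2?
the green hexagon, the purple hexagon, the blue star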